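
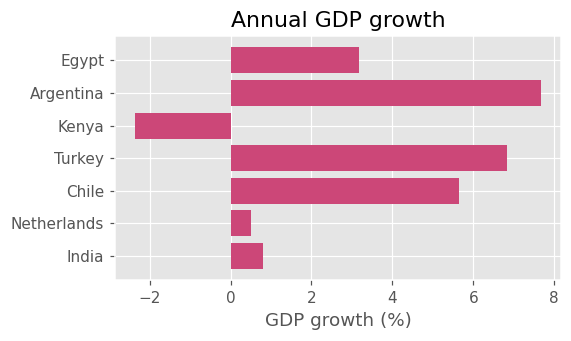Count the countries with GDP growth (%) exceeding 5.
3

Above 5: Argentina, Turkey, Chile.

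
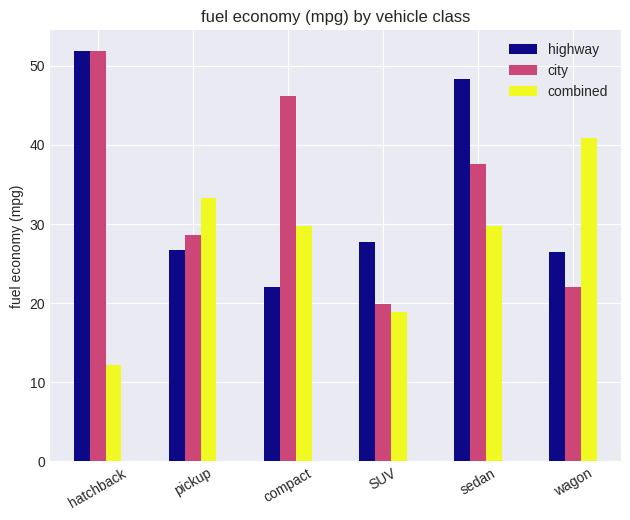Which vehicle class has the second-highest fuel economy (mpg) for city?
compact

Top 3 for city: hatchback ≈ 50, compact ≈ 45, sedan ≈ 40.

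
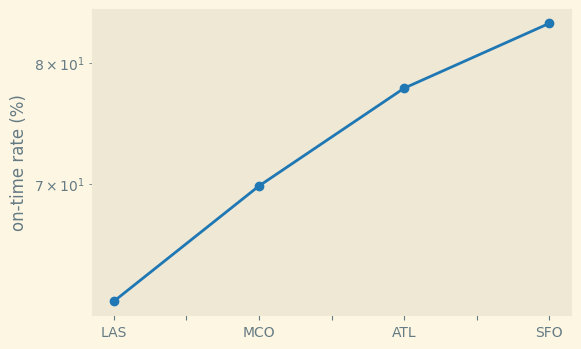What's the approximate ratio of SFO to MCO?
≈ 1.2×

SFO ≈ 84, MCO ≈ 70; 84/70 ≈ 1.2.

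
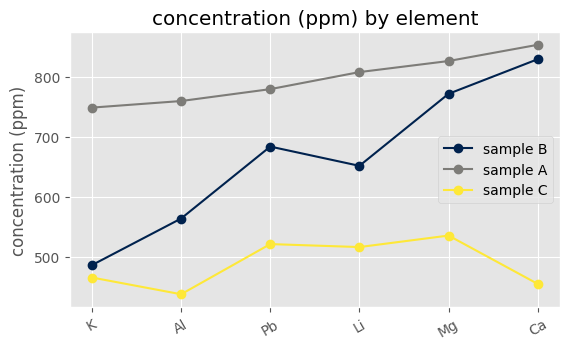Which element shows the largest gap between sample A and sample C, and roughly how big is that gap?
Ca, ≈ 400 ppm

Ca: sample A ≈ 850, sample C ≈ 450 → gap ≈ 400. Next-largest (Al) is only ≈ 300.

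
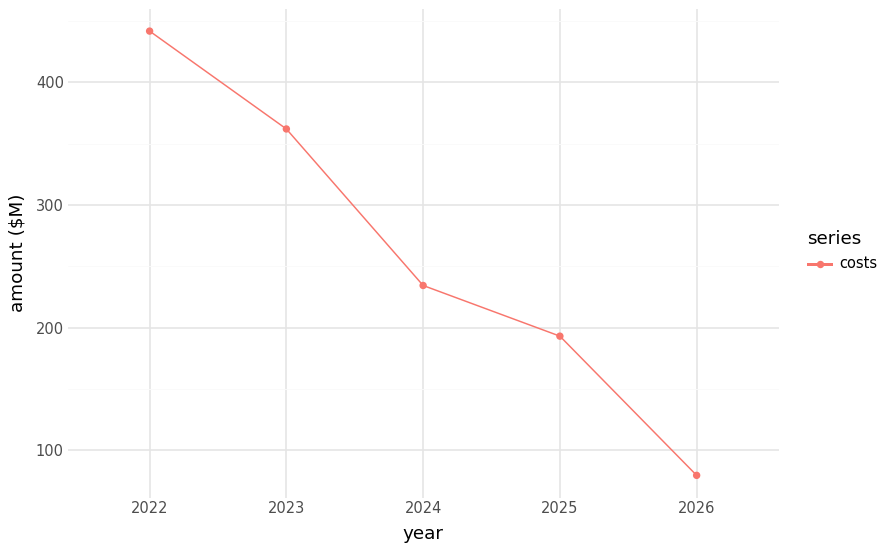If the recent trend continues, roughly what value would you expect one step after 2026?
≈ 25

Last three: 250, 200, 100 → slope ≈ -75/step → next ≈ 25.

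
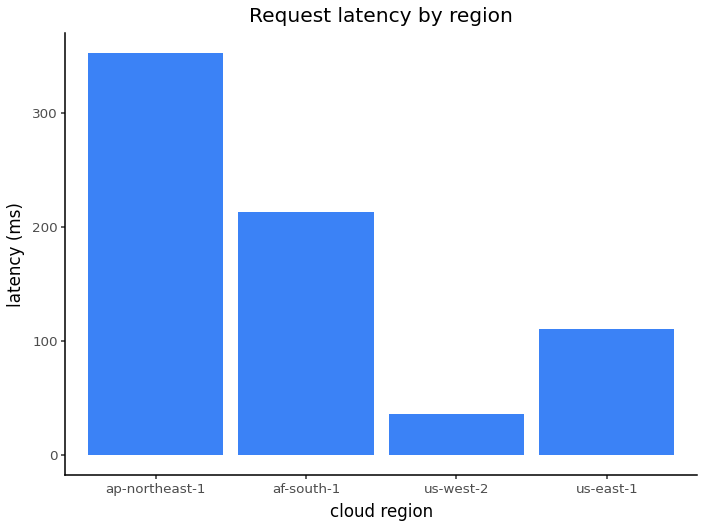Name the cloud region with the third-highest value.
Top 4: ap-northeast-1 ≈ 350, af-south-1 ≈ 200, us-east-1 ≈ 100, us-west-2 ≈ 50.

us-east-1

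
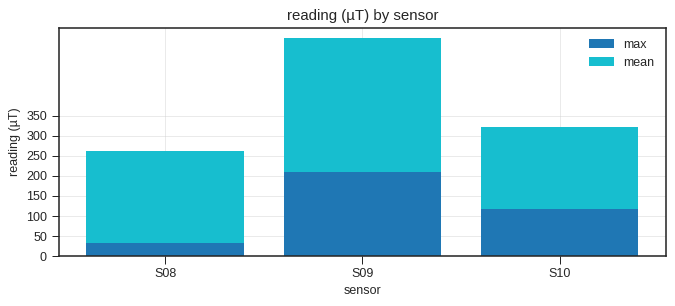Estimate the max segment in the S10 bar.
max top ≈ 100, bottom ≈ 0; segment ≈ 100.

≈ 100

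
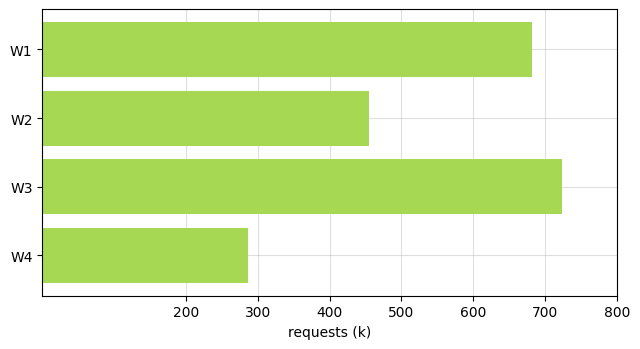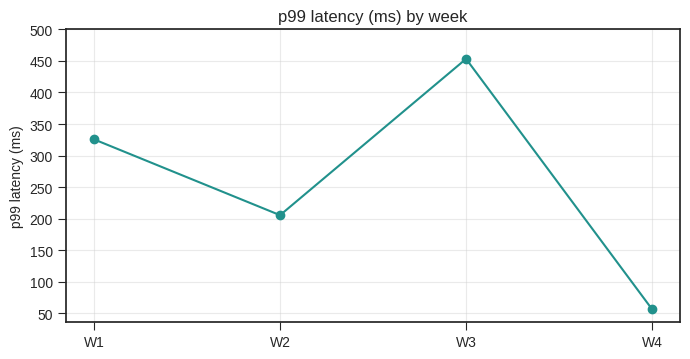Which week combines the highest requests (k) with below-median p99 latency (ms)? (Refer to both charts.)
W2

Chart 2 median p99 latency (ms) ≈ 250; below-median weeks: W2, W4. Among those, W2 has the highest requests (k) (≈ 500).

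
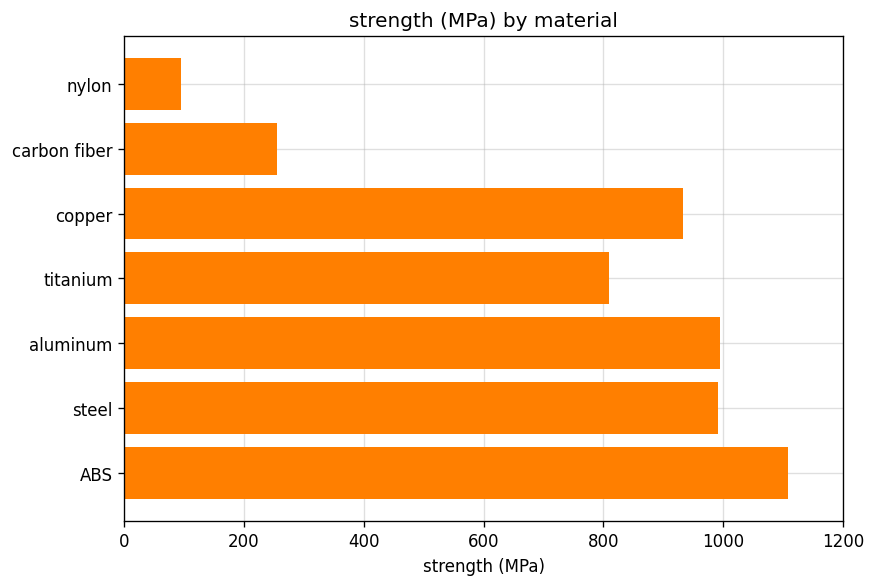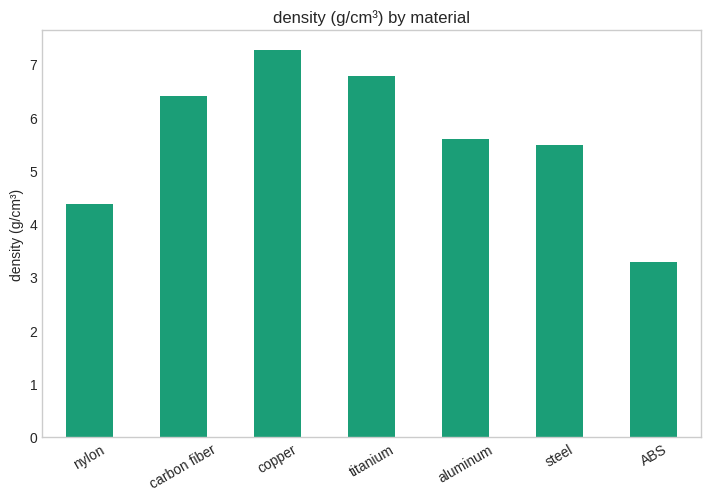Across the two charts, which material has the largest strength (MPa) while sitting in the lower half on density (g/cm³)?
ABS

Chart 2 median density (g/cm³) ≈ 6; below-median materials: nylon, steel, ABS. Among those, ABS has the highest strength (MPa) (≈ 1200).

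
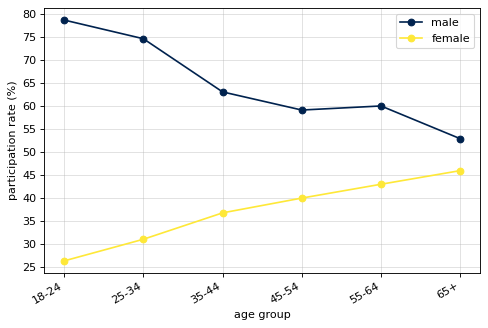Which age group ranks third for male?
35-44

Top 4 for male: 18-24 ≈ 80, 25-34 ≈ 75, 35-44 ≈ 65, 55-64 ≈ 60.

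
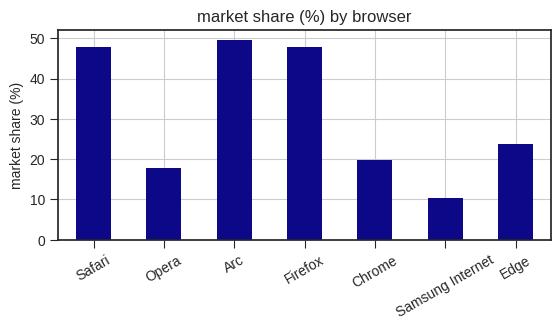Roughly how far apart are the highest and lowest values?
≈ 40

Max Arc ≈ 50, min Samsung Internet ≈ 10; range ≈ 40.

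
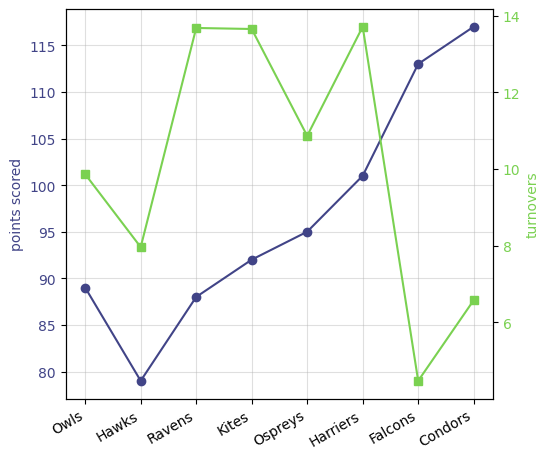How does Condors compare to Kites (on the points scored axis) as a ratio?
≈ 1.28×

Condors ≈ 115, Kites ≈ 90; 115/90 ≈ 1.28.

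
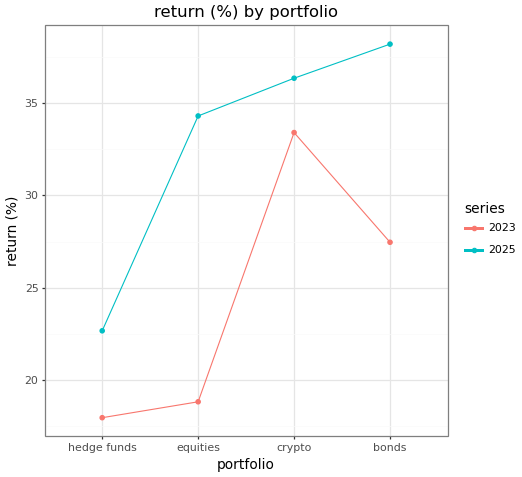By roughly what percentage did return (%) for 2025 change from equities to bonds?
≈ +11.8%

equities ≈ 34, bonds ≈ 38; (38 − 34) / 34 ≈ +11.8%.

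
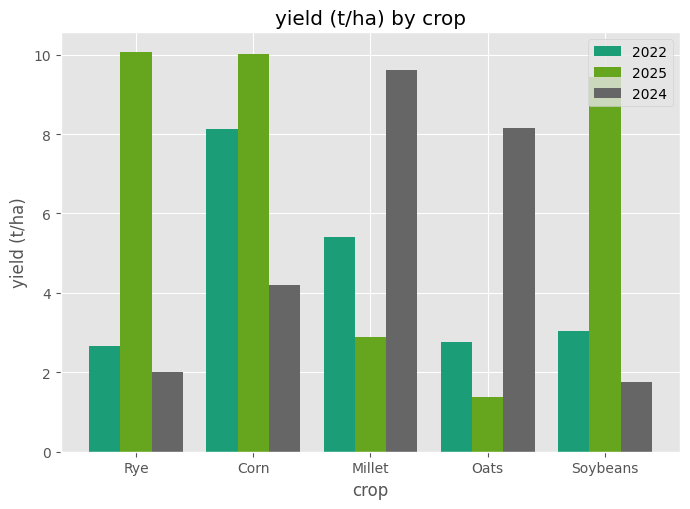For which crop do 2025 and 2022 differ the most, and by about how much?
Rye, ≈ 7 t/ha

Rye: 2025 ≈ 10, 2022 ≈ 3 → gap ≈ 7. Next-largest (Soybeans) is only ≈ 6.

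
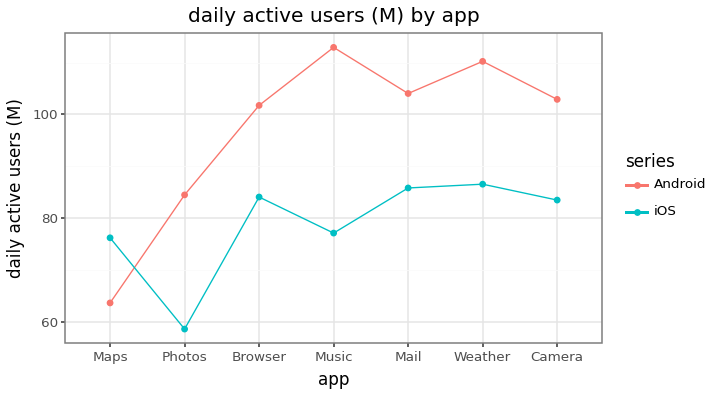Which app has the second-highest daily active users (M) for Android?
Top 3 for Android: Music ≈ 115, Weather ≈ 110, Mail ≈ 105.

Weather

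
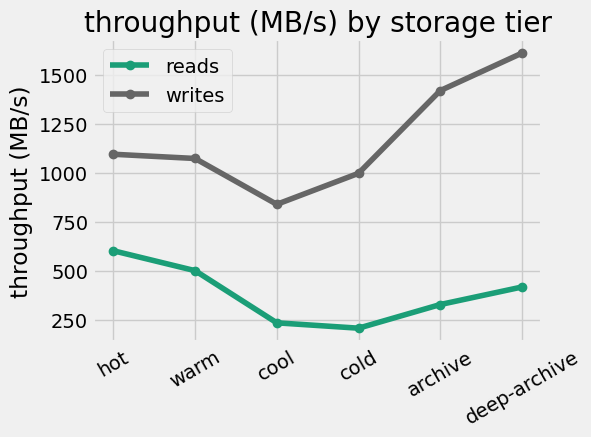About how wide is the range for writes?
Max deep-archive ≈ 1600, min cool ≈ 800; range ≈ 800.

≈ 800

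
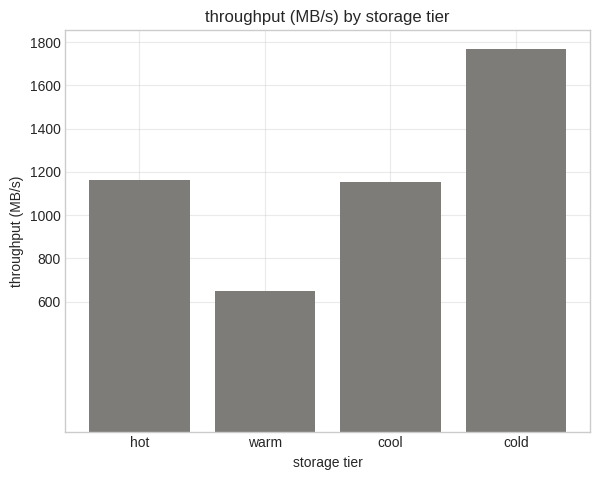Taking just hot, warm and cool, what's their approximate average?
≈ 1000

(1200 + 600 + 1200) / 3 ≈ 1000.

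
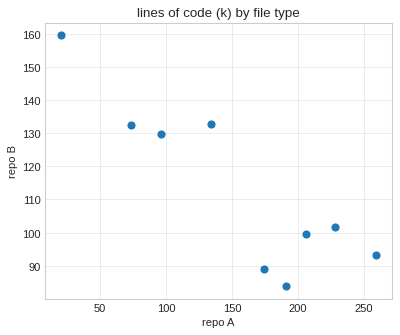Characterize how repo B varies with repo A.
Points are negatively correlated; strong (|r| ≈ 0.9).

negative, strong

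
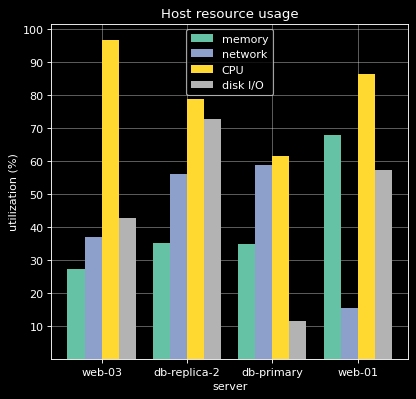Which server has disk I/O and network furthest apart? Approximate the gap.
db-primary, ≈ 50 %

db-primary: disk I/O ≈ 10, network ≈ 60 → gap ≈ 50. Next-largest (web-01) is only ≈ 40.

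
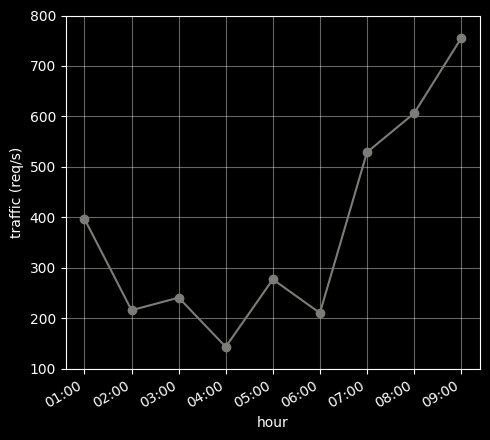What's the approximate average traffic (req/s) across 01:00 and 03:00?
(400 + 200) / 2 ≈ 300.

≈ 300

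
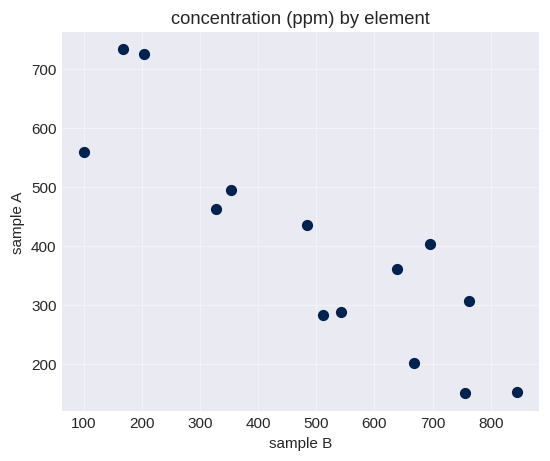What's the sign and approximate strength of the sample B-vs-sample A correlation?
Points are negatively correlated; strong (|r| ≈ 0.9).

negative, strong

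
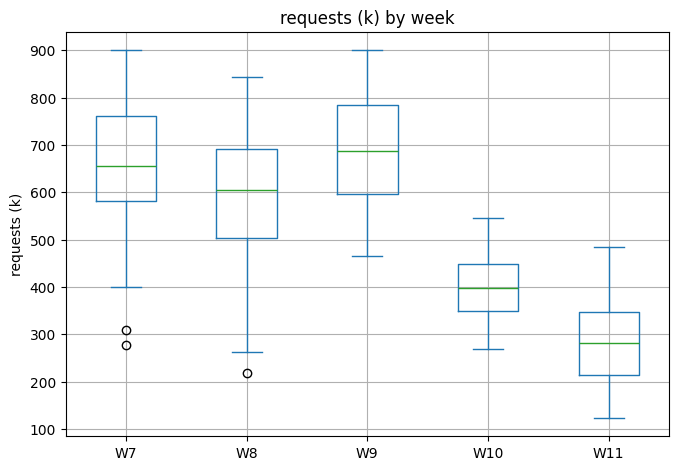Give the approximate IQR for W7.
Q3 ≈ 750, Q1 ≈ 600; IQR ≈ 150.

≈ 150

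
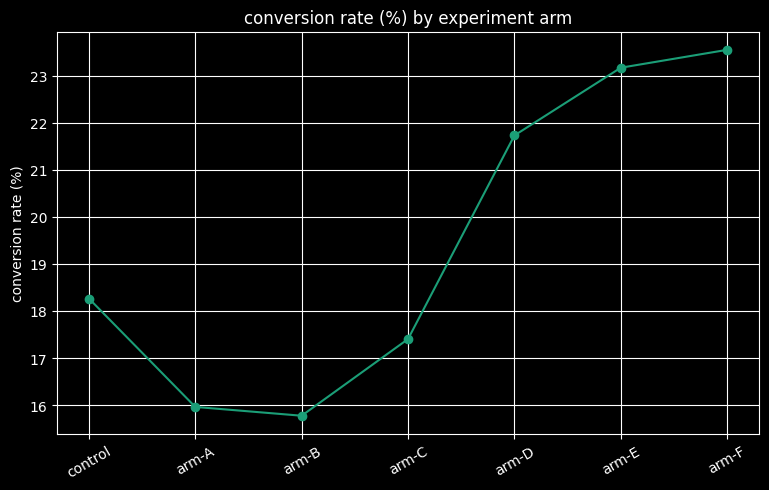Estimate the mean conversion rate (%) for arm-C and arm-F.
(17 + 24) / 2 ≈ 20.

≈ 20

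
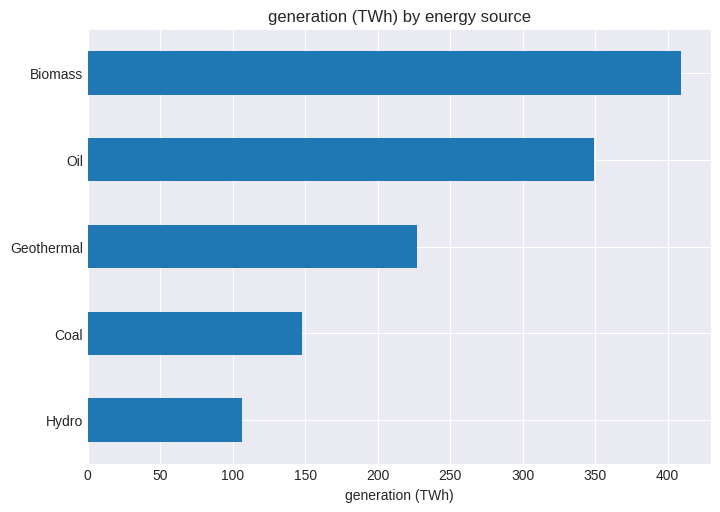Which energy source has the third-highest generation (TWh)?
Geothermal

Top 4: Biomass ≈ 400, Oil ≈ 350, Geothermal ≈ 250, Coal ≈ 150.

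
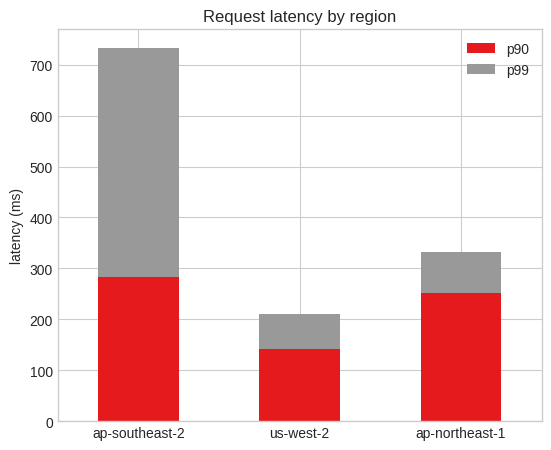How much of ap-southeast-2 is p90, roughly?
p90 top ≈ 300, bottom ≈ 0; segment ≈ 300.

≈ 300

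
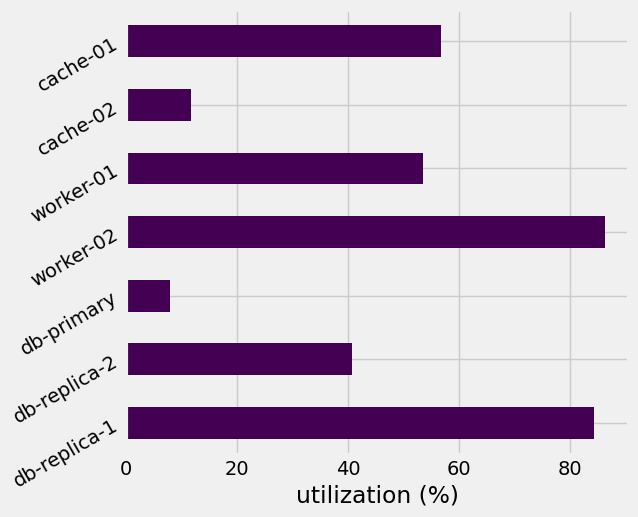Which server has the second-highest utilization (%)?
db-replica-1

Top 3: worker-02 ≈ 90, db-replica-1 ≈ 80, cache-01 ≈ 60.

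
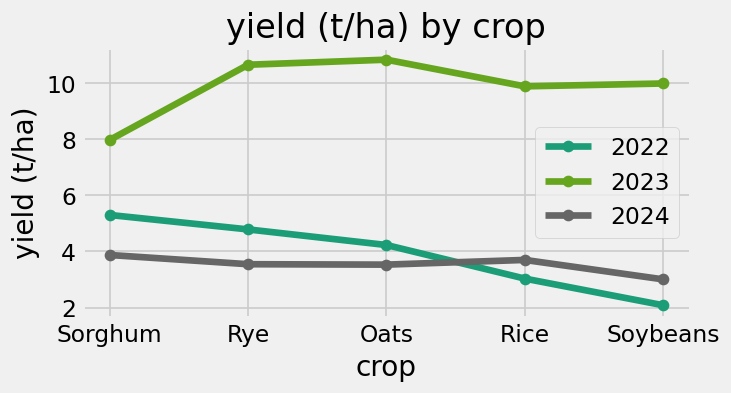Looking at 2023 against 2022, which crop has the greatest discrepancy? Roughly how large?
Soybeans: 2023 ≈ 10, 2022 ≈ 2 → gap ≈ 8. Next-largest (Rice) is only ≈ 7.

Soybeans, ≈ 8 t/ha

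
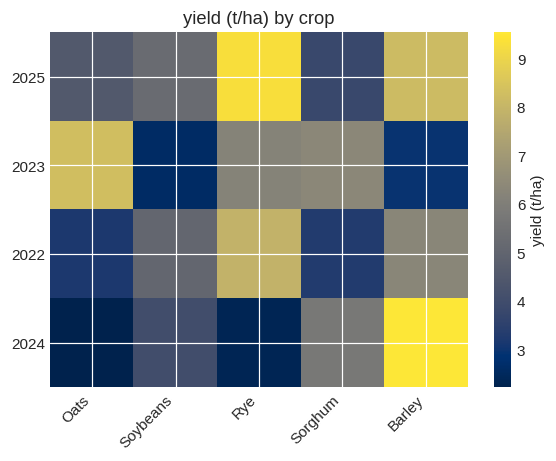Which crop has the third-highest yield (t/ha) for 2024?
Top 4 for 2024: Barley ≈ 10, Sorghum ≈ 6, Soybeans ≈ 4, Rye ≈ 2.

Soybeans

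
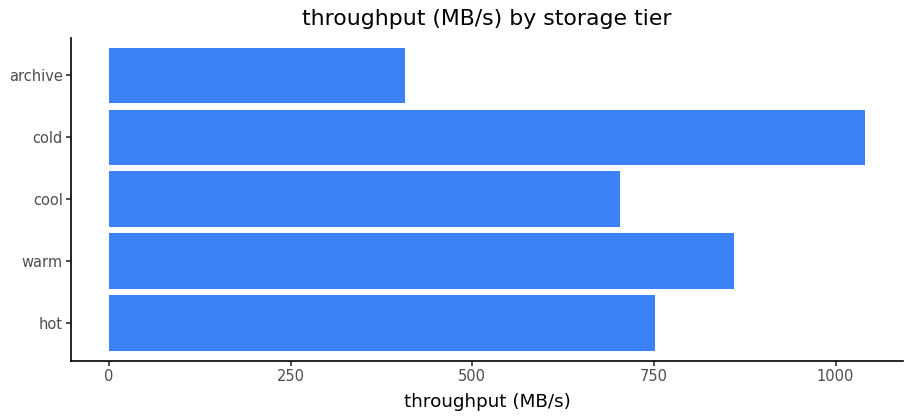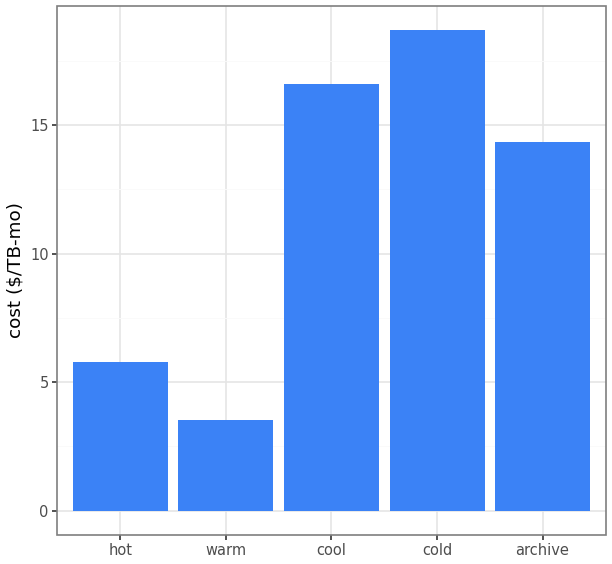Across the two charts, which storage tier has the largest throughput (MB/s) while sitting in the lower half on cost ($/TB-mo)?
Chart 2 median cost ($/TB-mo) ≈ 14; below-median storage tiers: hot, warm. Among those, warm has the highest throughput (MB/s) (≈ 900).

warm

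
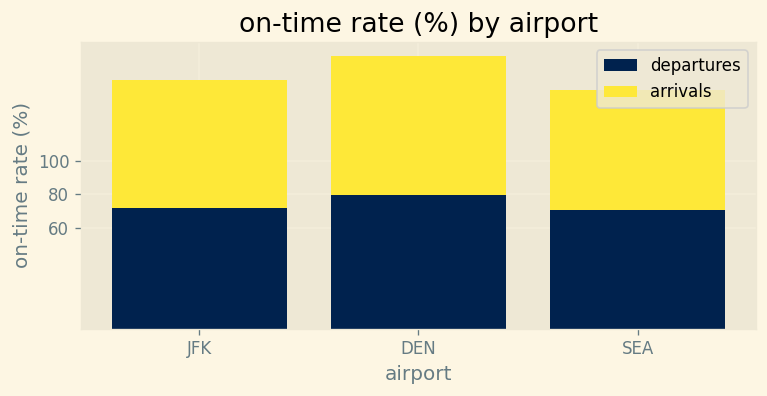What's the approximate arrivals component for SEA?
≈ 60

arrivals top ≈ 140, bottom ≈ 80; segment ≈ 60.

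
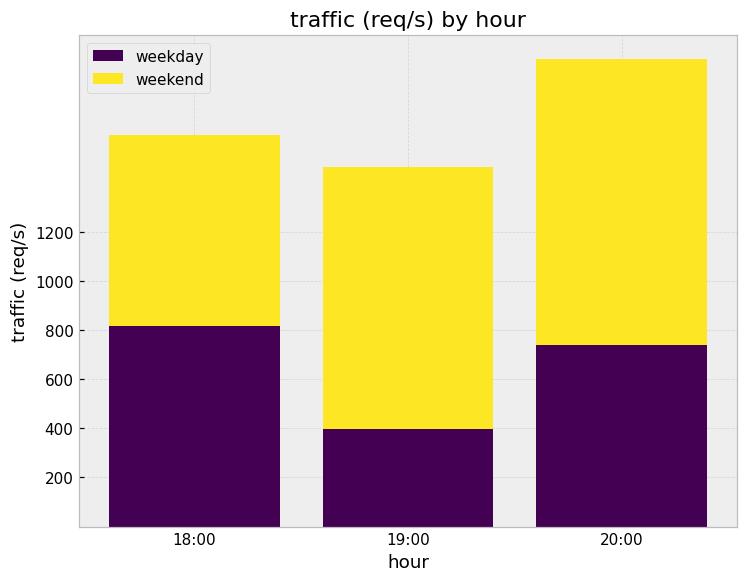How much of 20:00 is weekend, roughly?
weekend top ≈ 2000, bottom ≈ 800; segment ≈ 1200.

≈ 1200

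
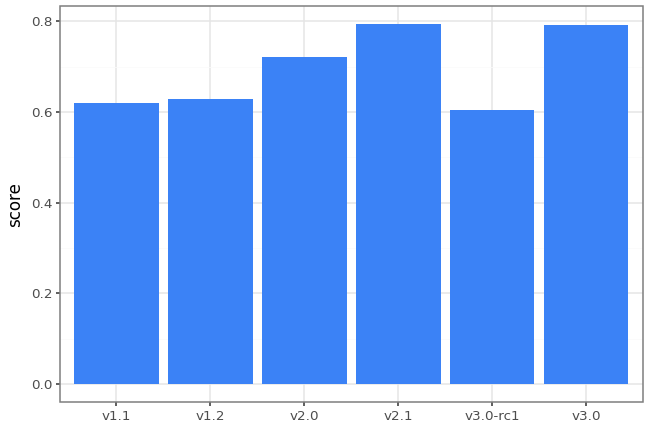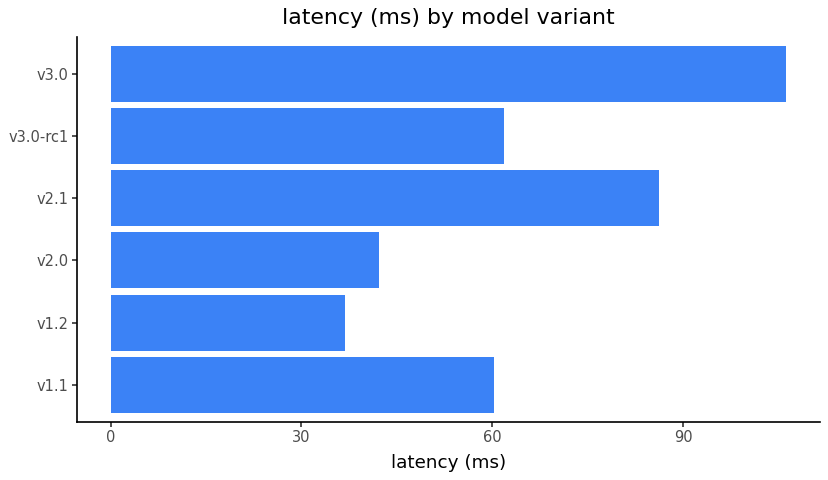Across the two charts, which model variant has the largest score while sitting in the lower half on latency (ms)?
Chart 2 median latency (ms) ≈ 60; below-median model variants: v1.1, v1.2, v2.0. Among those, v2.0 has the highest score (≈ 0.7).

v2.0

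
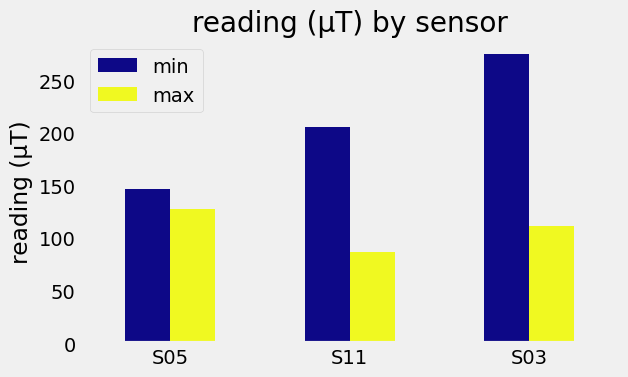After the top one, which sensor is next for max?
S03

Top 3 for max: S05 ≈ 125, S03 ≈ 100, S11 ≈ 75.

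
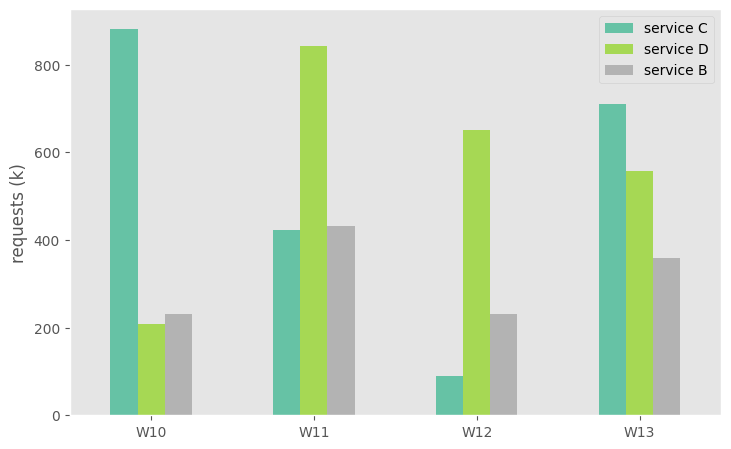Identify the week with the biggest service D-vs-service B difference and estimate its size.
W12: service D ≈ 700, service B ≈ 200 → gap ≈ 500. Next-largest (W11) is only ≈ 400.

W12, ≈ 500 k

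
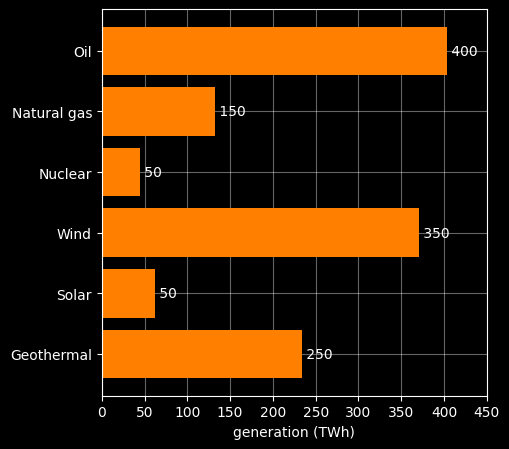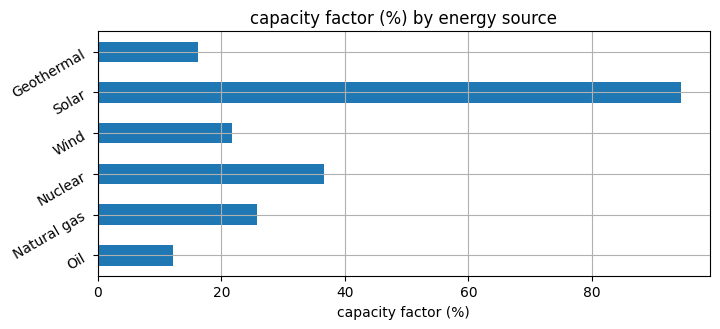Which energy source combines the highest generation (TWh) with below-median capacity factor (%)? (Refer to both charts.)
Chart 2 median capacity factor (%) ≈ 20; below-median energy sources: Oil, Wind, Geothermal. Among those, Oil has the highest generation (TWh) (≈ 400).

Oil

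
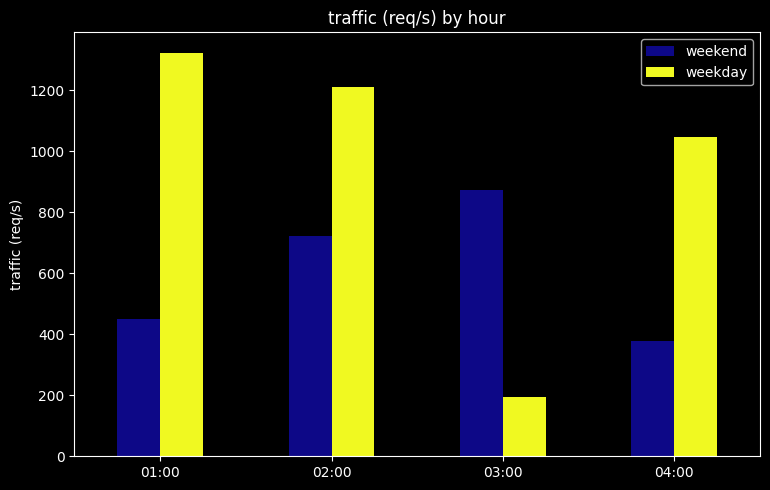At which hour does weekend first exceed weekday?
03:00

02:00: weekend ≈ 800 vs weekday ≈ 1200 (not yet); 03:00: weekend ≈ 800 vs weekday ≈ 200 (first crossover).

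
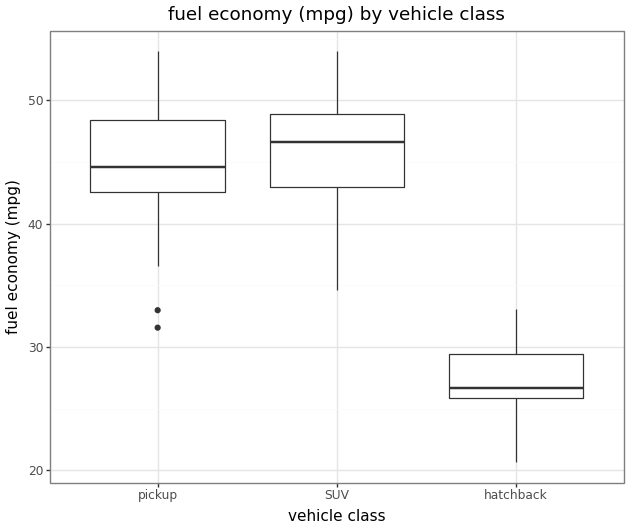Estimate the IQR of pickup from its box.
≈ 6

Q3 ≈ 48, Q1 ≈ 42; IQR ≈ 6.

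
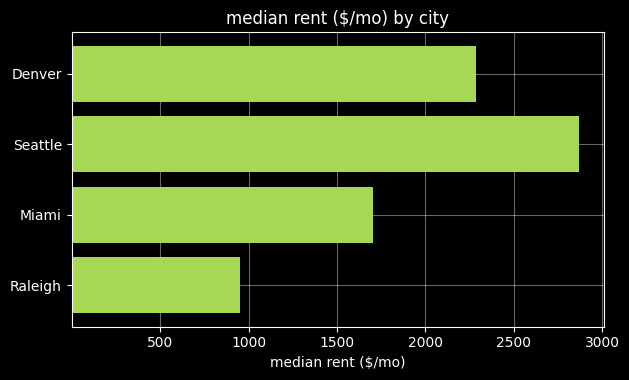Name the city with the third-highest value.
Top 4: Seattle ≈ 3000, Denver ≈ 2500, Miami ≈ 1500, Raleigh ≈ 1000.

Miami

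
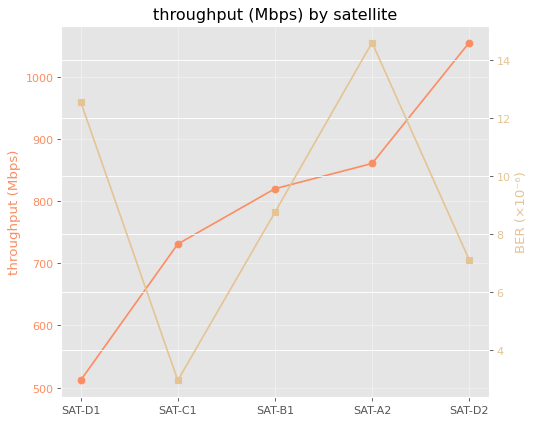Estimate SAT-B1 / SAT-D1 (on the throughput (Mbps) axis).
SAT-B1 ≈ 800, SAT-D1 ≈ 500; 800/500 ≈ 1.6.

≈ 1.6×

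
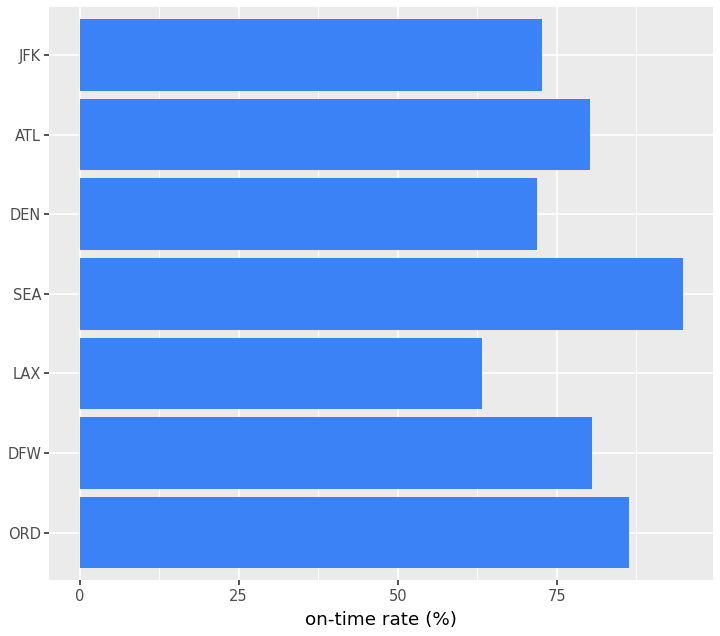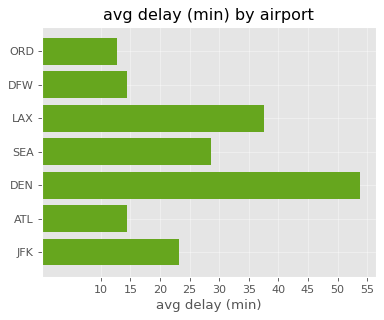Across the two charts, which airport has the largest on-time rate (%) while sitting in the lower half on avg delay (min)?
Chart 2 median avg delay (min) ≈ 25; below-median airports: ORD, DFW, ATL. Among those, ORD has the highest on-time rate (%) (≈ 90).

ORD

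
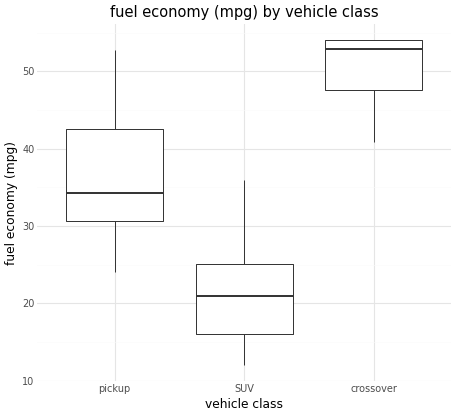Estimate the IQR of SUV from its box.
Q3 ≈ 25, Q1 ≈ 15; IQR ≈ 10.

≈ 10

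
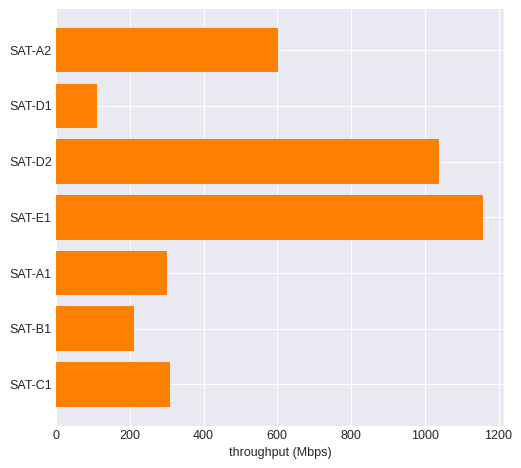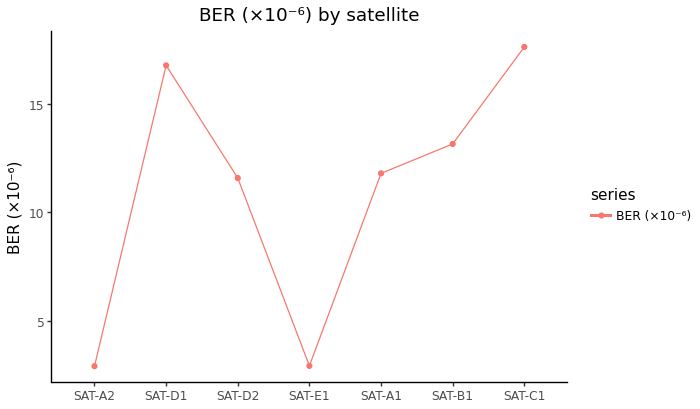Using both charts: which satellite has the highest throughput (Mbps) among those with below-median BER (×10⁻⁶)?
SAT-E1

Chart 2 median BER (×10⁻⁶) ≈ 12; below-median satellites: SAT-A2, SAT-D2, SAT-E1. Among those, SAT-E1 has the highest throughput (Mbps) (≈ 1200).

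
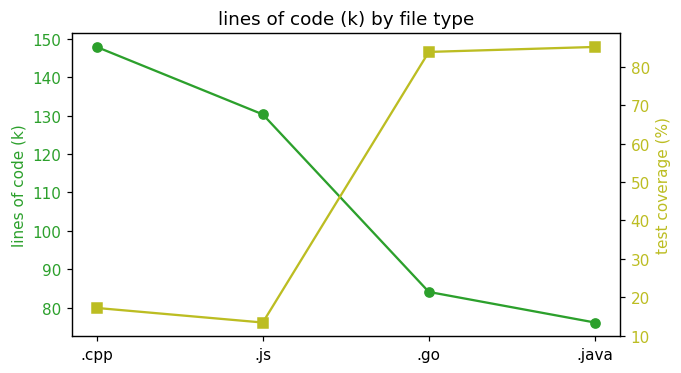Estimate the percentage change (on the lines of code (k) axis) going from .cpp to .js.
≈ -13.3%

.cpp ≈ 150, .js ≈ 130; (130 − 150) / 150 ≈ -13.3%.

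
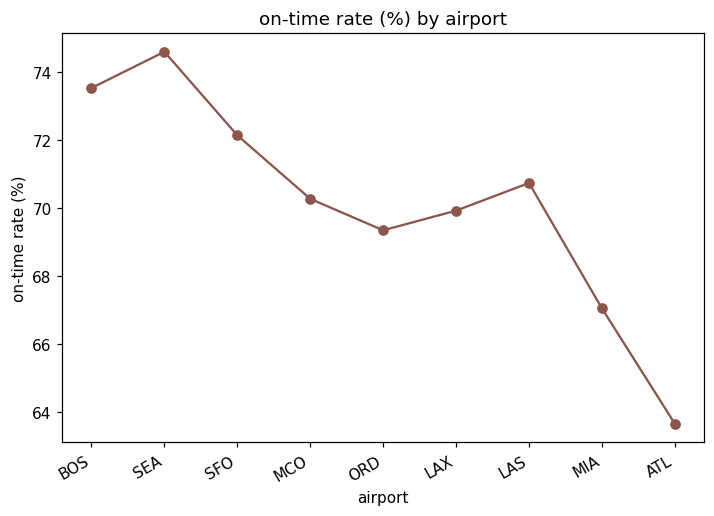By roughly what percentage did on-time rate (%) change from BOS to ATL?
BOS ≈ 74, ATL ≈ 64; (64 − 74) / 74 ≈ -13.5%.

≈ -13.5%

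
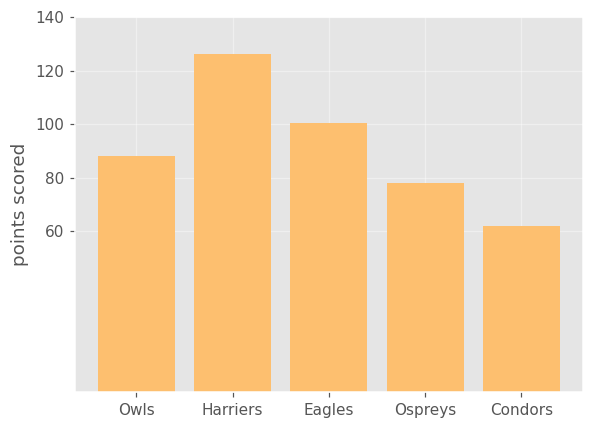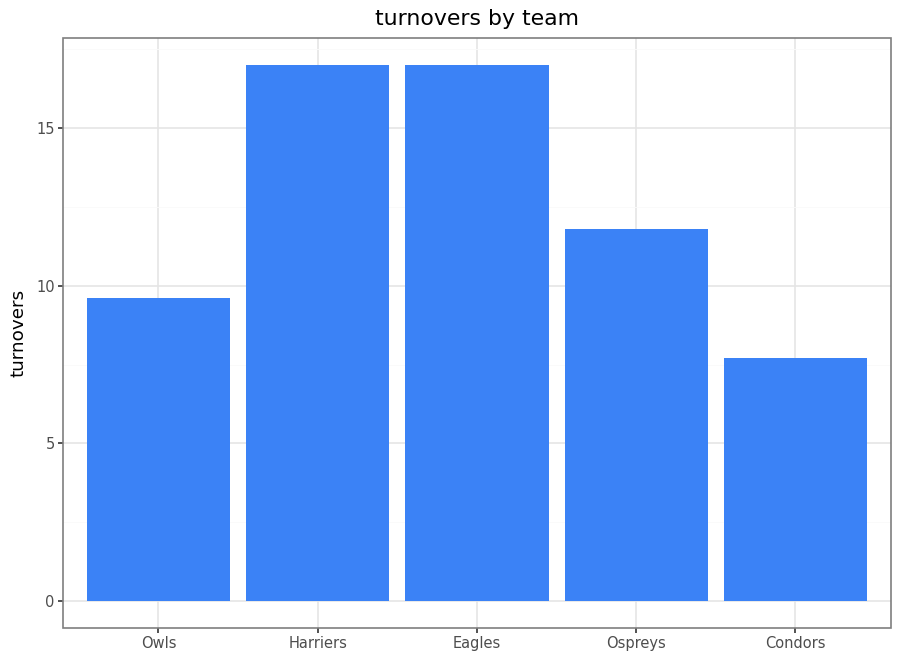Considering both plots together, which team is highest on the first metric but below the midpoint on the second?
Owls

Chart 2 median turnovers ≈ 12; below-median teams: Owls, Condors. Among those, Owls has the highest points scored (≈ 80).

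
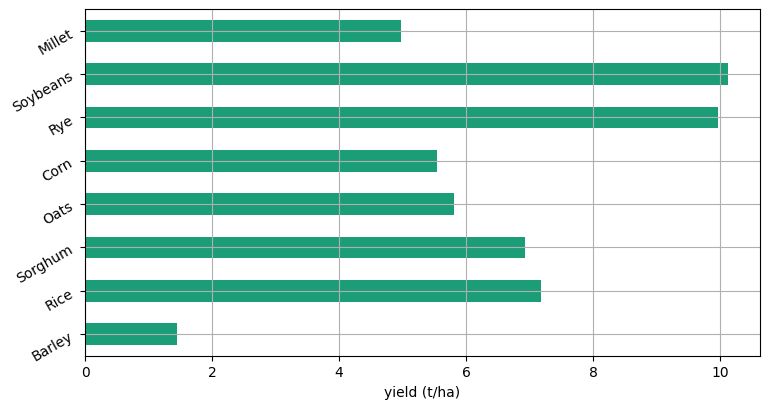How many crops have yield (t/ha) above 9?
Above 9: Rye, Soybeans.

2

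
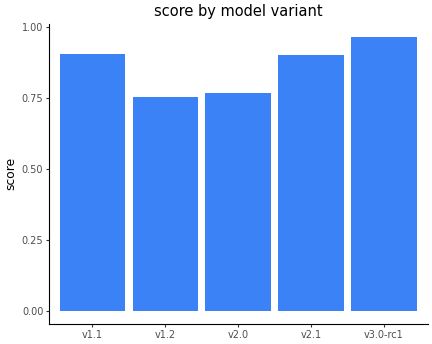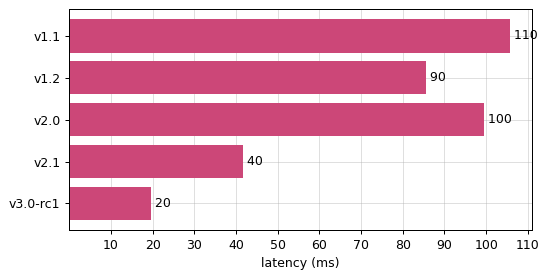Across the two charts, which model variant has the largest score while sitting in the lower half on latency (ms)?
v3.0-rc1

Chart 2 median latency (ms) ≈ 90; below-median model variants: v2.1, v3.0-rc1. Among those, v3.0-rc1 has the highest score (≈ 1).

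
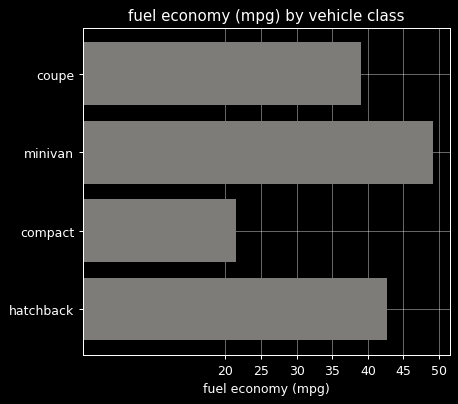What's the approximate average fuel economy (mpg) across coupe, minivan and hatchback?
≈ 45

(40 + 50 + 45) / 3 ≈ 45.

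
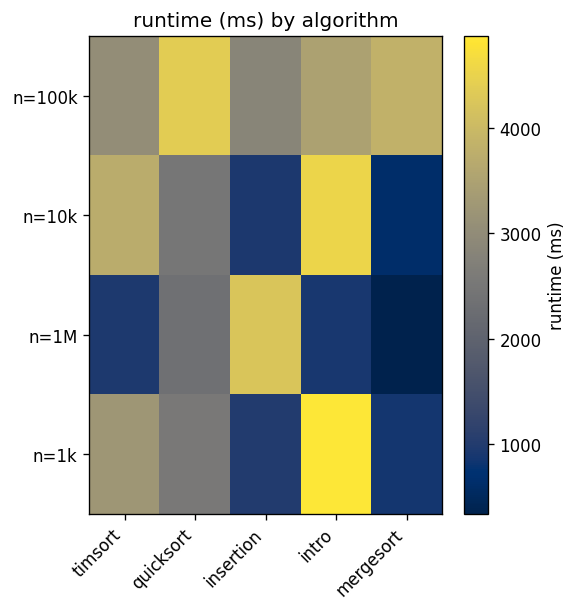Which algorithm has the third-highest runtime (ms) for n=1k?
Top 4 for n=1k: intro ≈ 5000, timsort ≈ 3000, quicksort ≈ 2500, insertion ≈ 1000.

quicksort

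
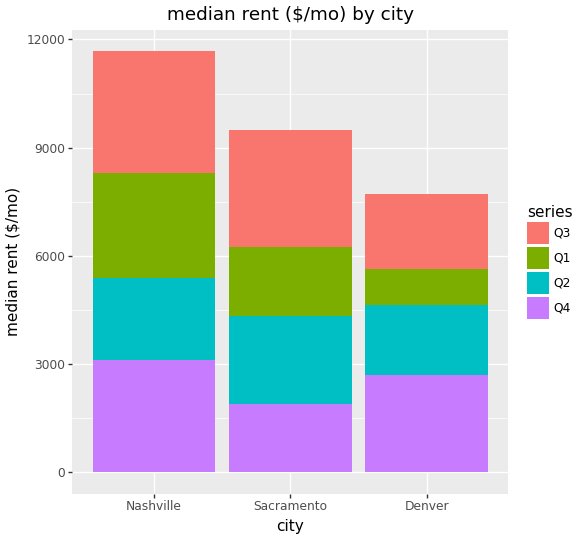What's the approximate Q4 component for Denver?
Q4 top ≈ 3000, bottom ≈ 0; segment ≈ 3000.

≈ 3000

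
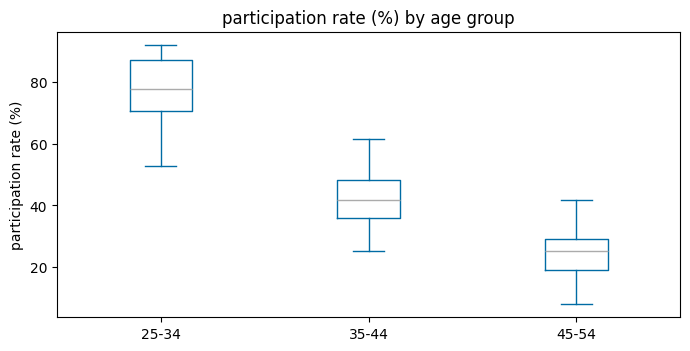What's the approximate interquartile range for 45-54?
≈ 10

Q3 ≈ 30, Q1 ≈ 20; IQR ≈ 10.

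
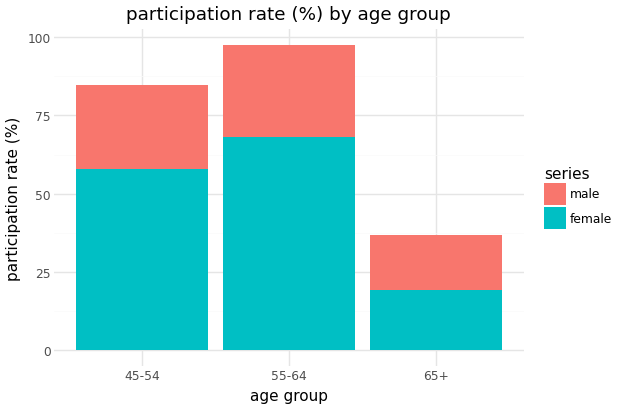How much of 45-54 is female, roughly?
≈ 60

female top ≈ 60, bottom ≈ 0; segment ≈ 60.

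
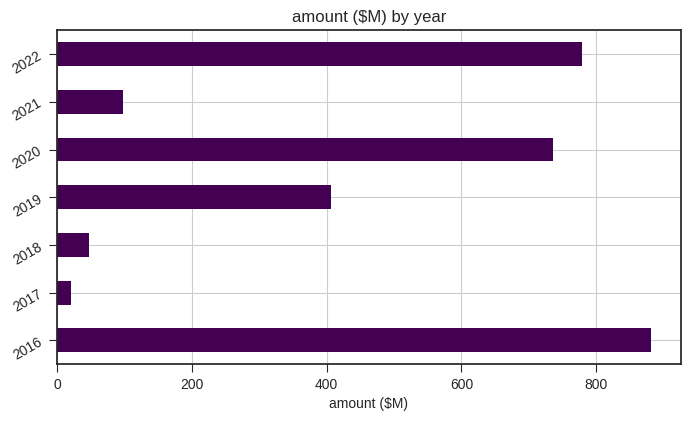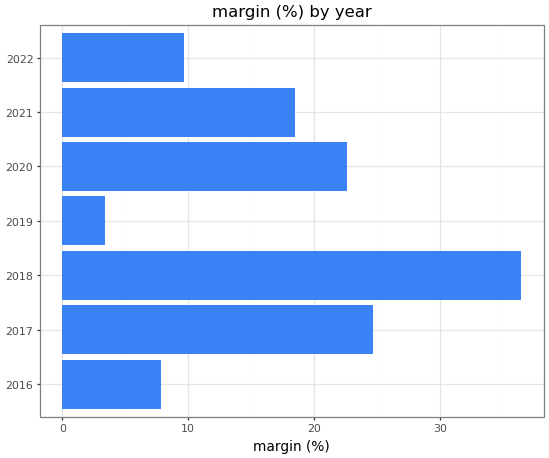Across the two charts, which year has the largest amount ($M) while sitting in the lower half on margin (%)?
Chart 2 median margin (%) ≈ 20; below-median years: 2016, 2019, 2022. Among those, 2016 has the highest amount ($M) (≈ 900).

2016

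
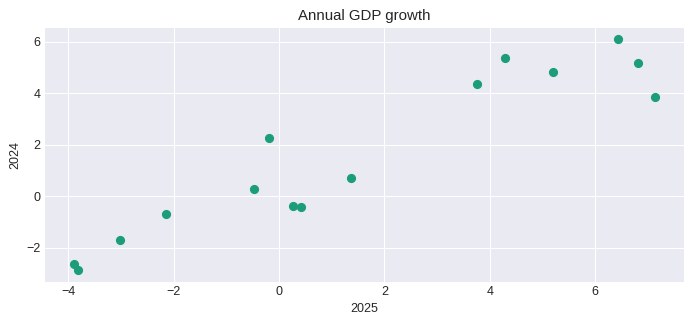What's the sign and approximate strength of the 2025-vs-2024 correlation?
Points are positively correlated; strong (|r| ≈ 0.9).

positive, strong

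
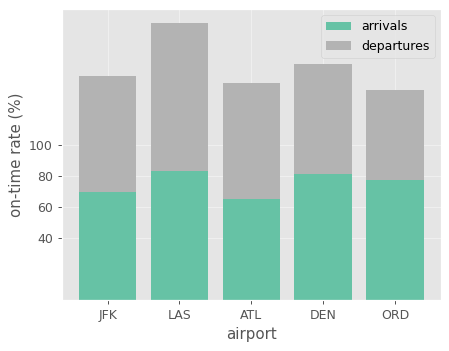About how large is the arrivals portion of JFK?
arrivals top ≈ 60, bottom ≈ 0; segment ≈ 60.

≈ 60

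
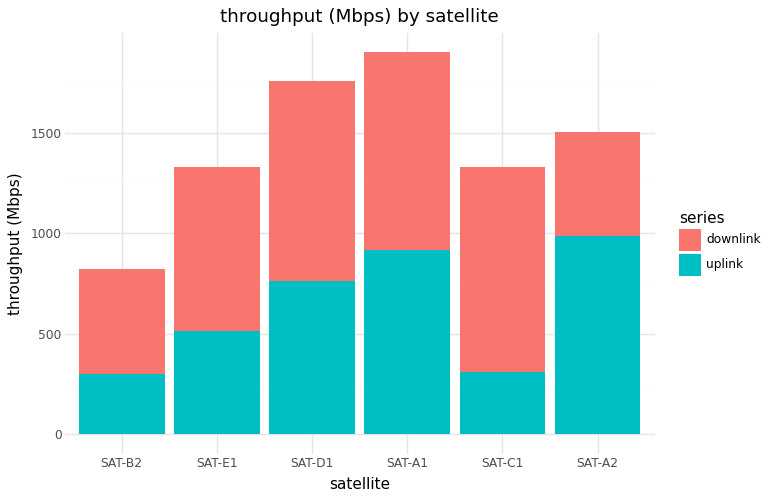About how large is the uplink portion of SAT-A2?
≈ 1000

uplink top ≈ 1000, bottom ≈ 0; segment ≈ 1000.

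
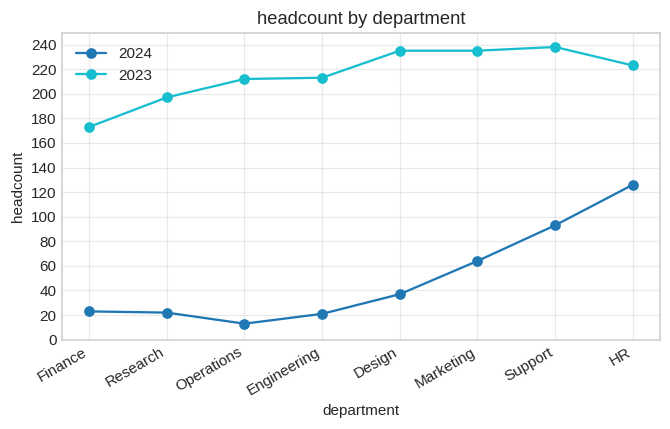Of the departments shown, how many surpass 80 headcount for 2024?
Above 80: Support, HR.

2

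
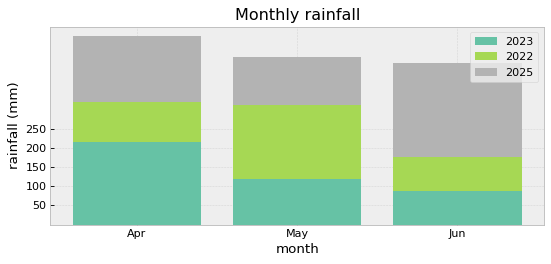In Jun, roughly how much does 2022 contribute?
≈ 100

2022 top ≈ 200, bottom ≈ 100; segment ≈ 100.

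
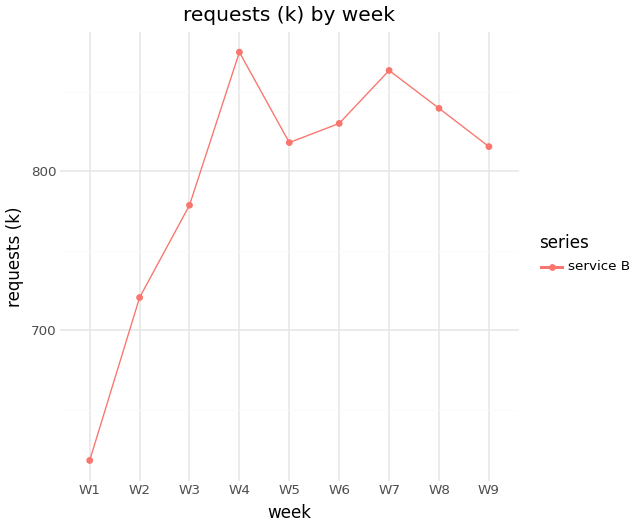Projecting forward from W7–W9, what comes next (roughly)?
≈ 800

Last three: 875, 850, 825 → slope ≈ -25/step → next ≈ 800.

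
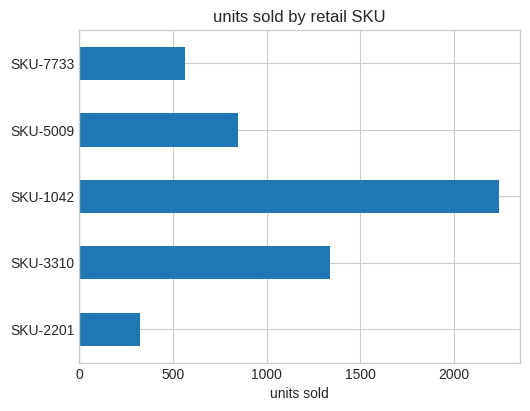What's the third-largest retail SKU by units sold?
SKU-5009

Top 4: SKU-1042 ≈ 2200, SKU-3310 ≈ 1400, SKU-5009 ≈ 800, SKU-7733 ≈ 600.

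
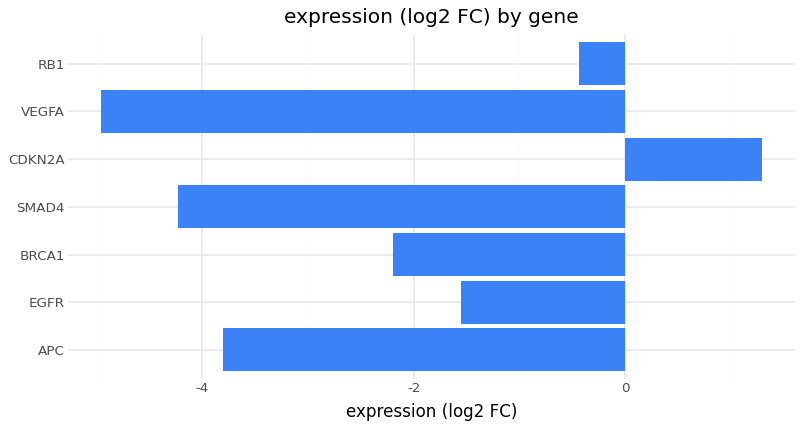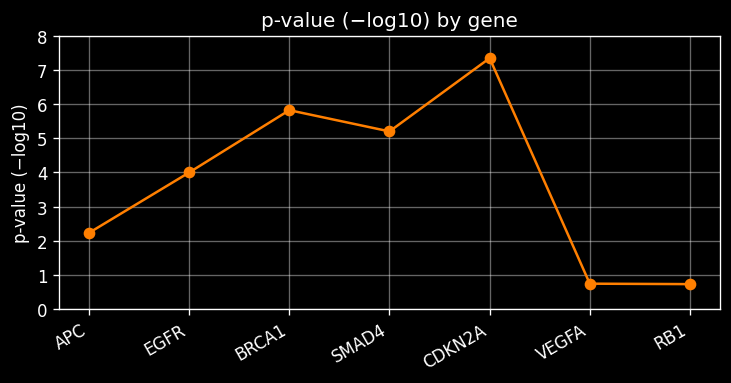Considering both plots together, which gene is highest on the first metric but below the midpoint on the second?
Chart 2 median p-value (−log10) ≈ 4; below-median genes: APC, VEGFA, RB1. Among those, RB1 has the highest expression (log2 FC) (≈ -0.4).

RB1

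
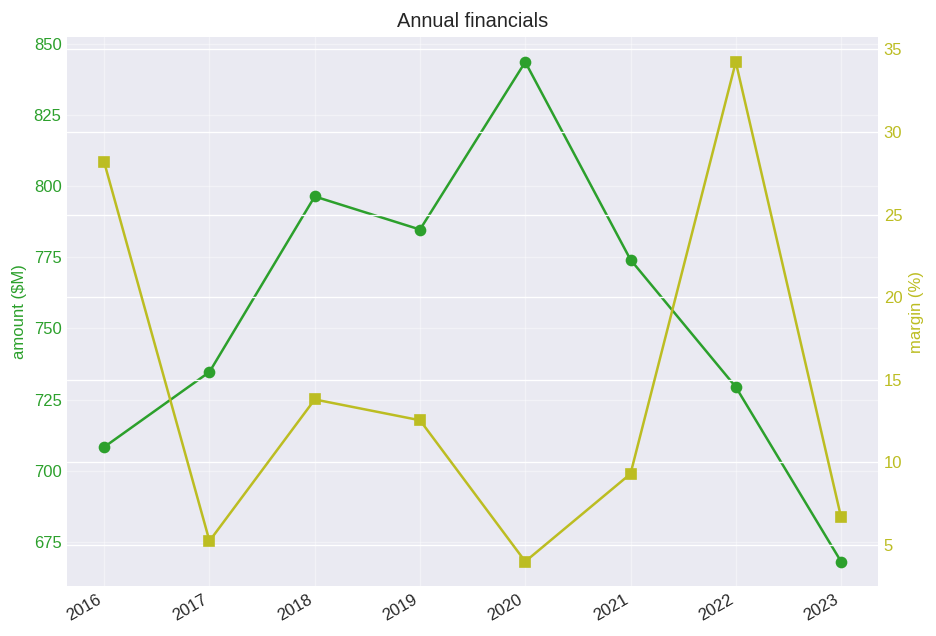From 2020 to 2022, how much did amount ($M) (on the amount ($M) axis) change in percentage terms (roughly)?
≈ -14.3%

2020 ≈ 840, 2022 ≈ 720; (720 − 840) / 840 ≈ -14.3%.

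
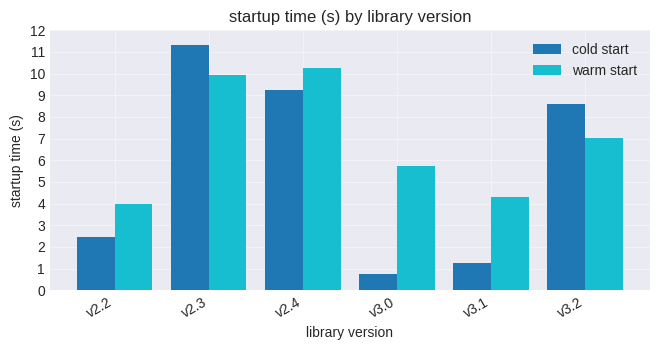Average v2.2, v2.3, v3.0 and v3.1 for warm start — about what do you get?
(4 + 10 + 6 + 4) / 4 ≈ 6.

≈ 6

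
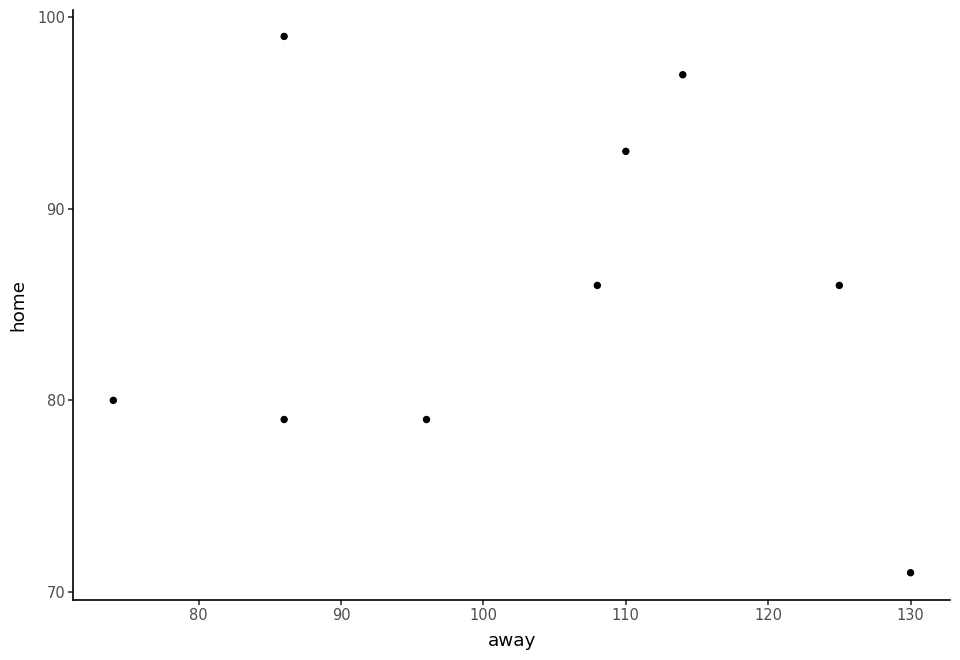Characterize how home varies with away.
no clear correlation

Points are roughly uncorrelated; weak (|r| ≈ 0.1).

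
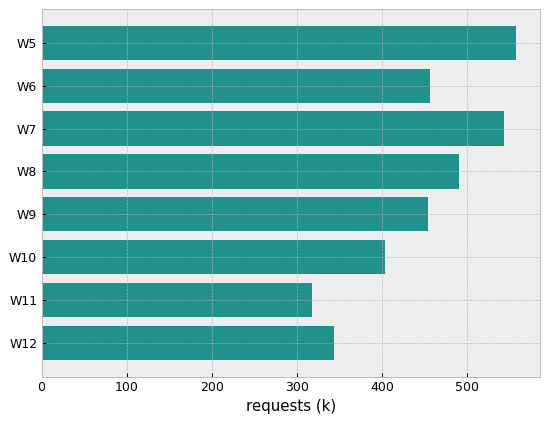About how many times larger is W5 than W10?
W5 ≈ 550, W10 ≈ 400; 550/400 ≈ 1.38.

≈ 1.38×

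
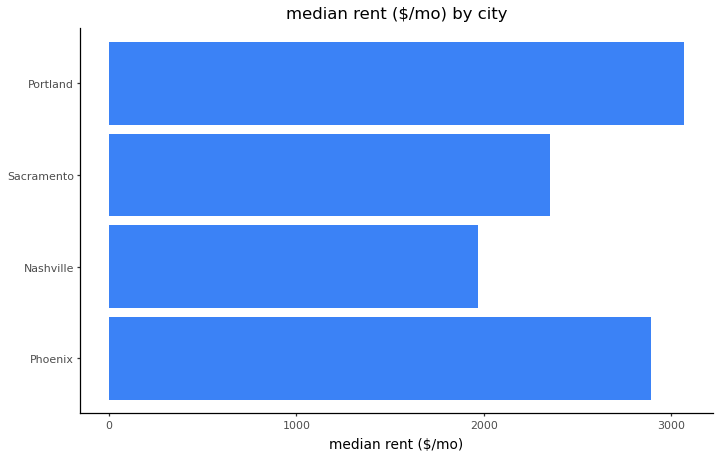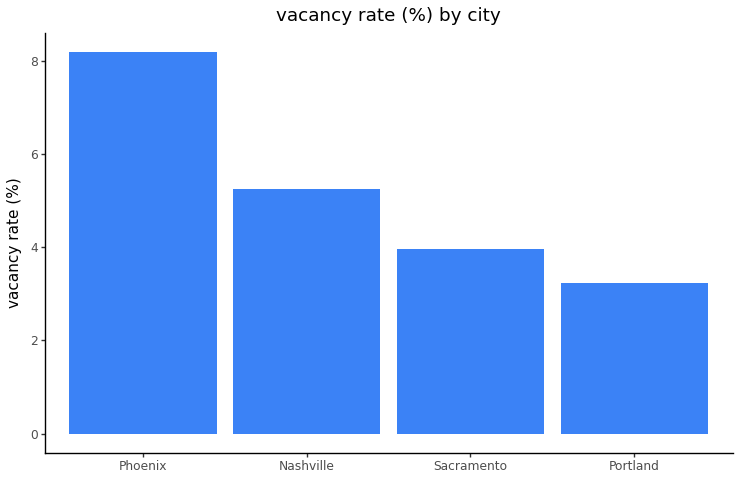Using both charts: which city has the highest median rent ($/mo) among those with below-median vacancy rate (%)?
Chart 2 median vacancy rate (%) ≈ 5; below-median cities: Sacramento, Portland. Among those, Portland has the highest median rent ($/mo) (≈ 3000).

Portland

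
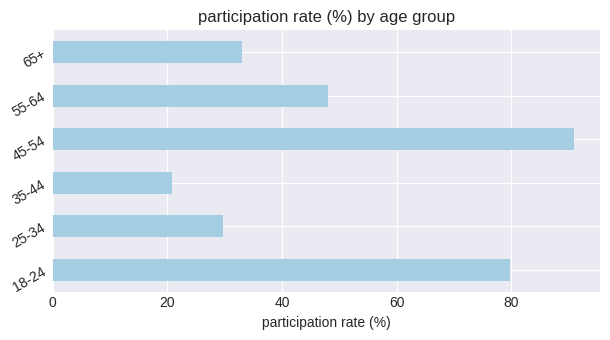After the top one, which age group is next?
18-24

Top 3: 45-54 ≈ 90, 18-24 ≈ 80, 55-64 ≈ 50.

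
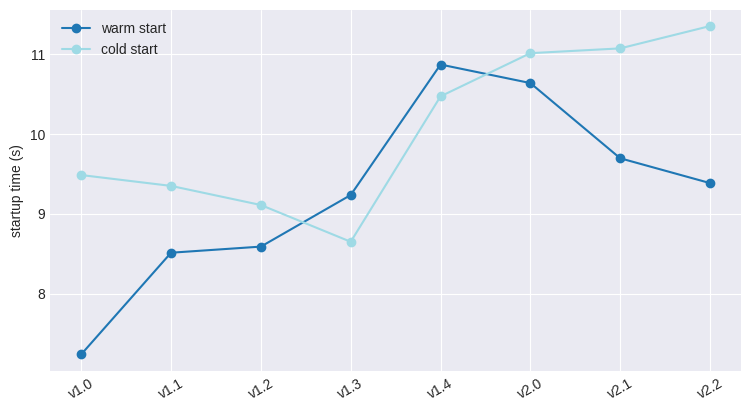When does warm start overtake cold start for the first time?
v1.3

v1.2: warm start ≈ 8.5 vs cold start ≈ 9.0 (not yet); v1.3: warm start ≈ 9.0 vs cold start ≈ 8.5 (first crossover).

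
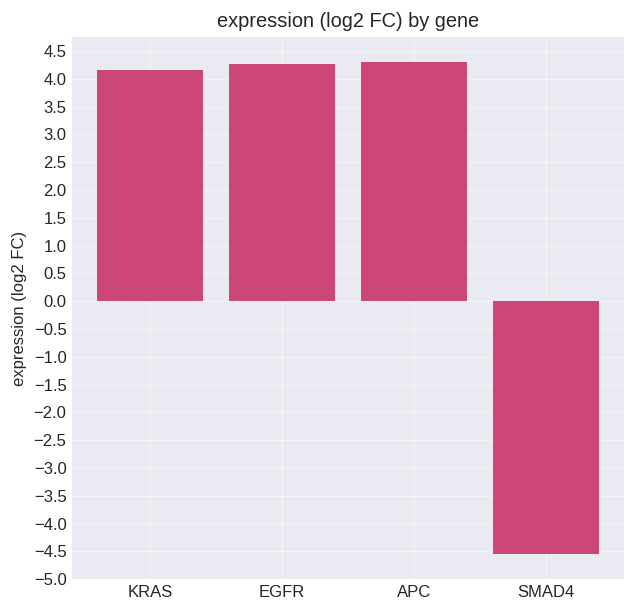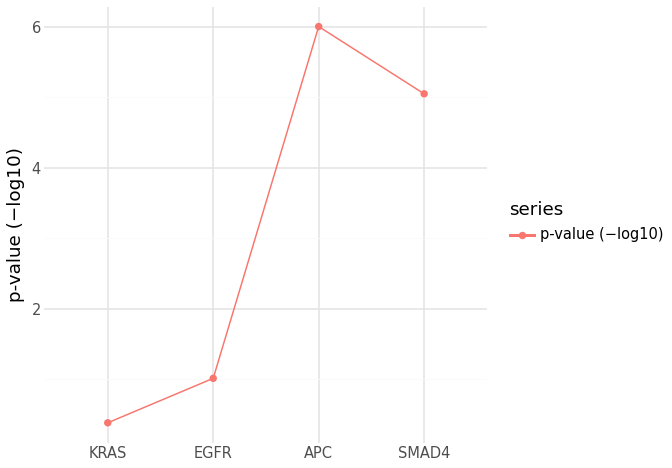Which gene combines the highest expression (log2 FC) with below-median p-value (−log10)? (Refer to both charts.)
EGFR

Chart 2 median p-value (−log10) ≈ 3; below-median genes: KRAS, EGFR. Among those, EGFR has the highest expression (log2 FC) (≈ 4.5).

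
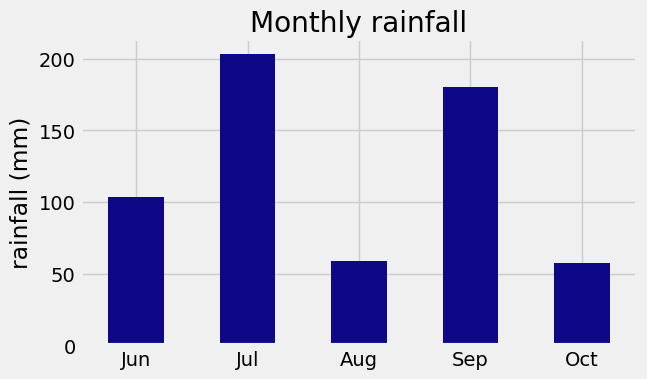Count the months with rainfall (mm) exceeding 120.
2

Above 120: Jul, Sep.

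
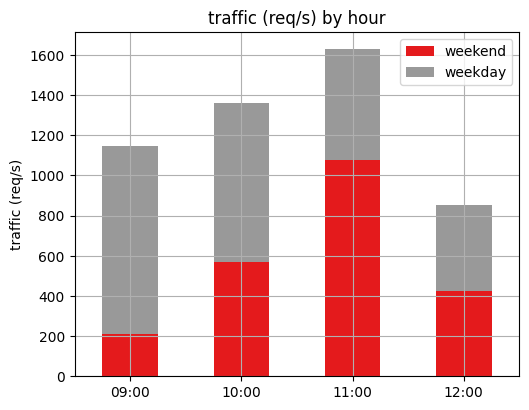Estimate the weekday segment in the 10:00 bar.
weekday top ≈ 1400, bottom ≈ 600; segment ≈ 800.

≈ 800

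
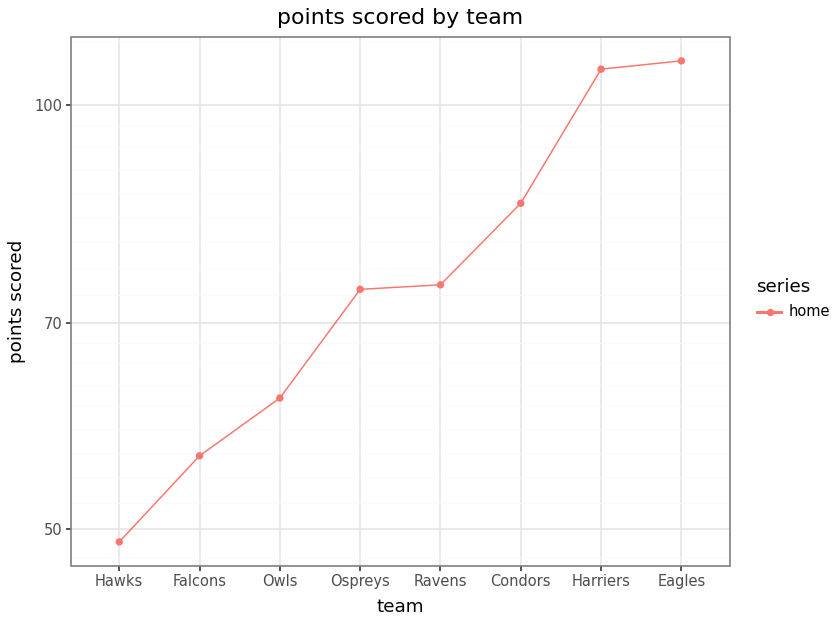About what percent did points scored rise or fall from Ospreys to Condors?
≈ +13.3%

Ospreys ≈ 75, Condors ≈ 85; (85 − 75) / 75 ≈ +13.3%.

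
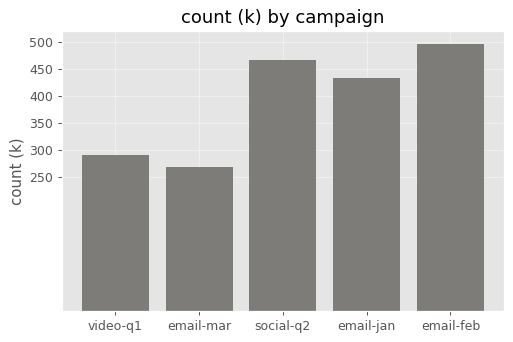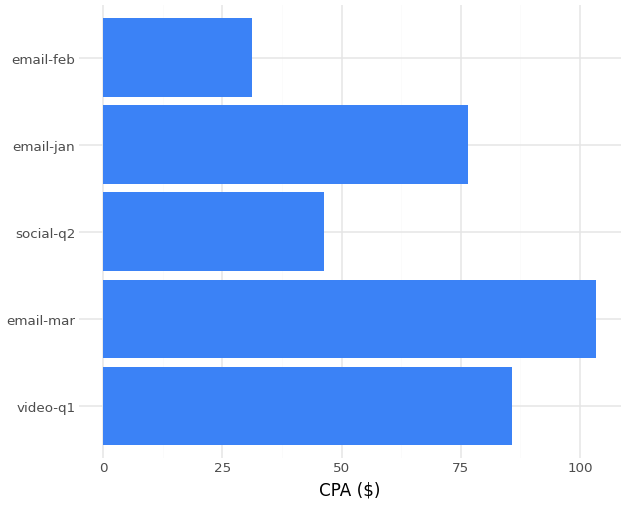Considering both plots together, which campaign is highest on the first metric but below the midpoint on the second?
Chart 2 median CPA ($) ≈ 80; below-median campaigns: social-q2, email-feb. Among those, email-feb has the highest count (k) (≈ 500).

email-feb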